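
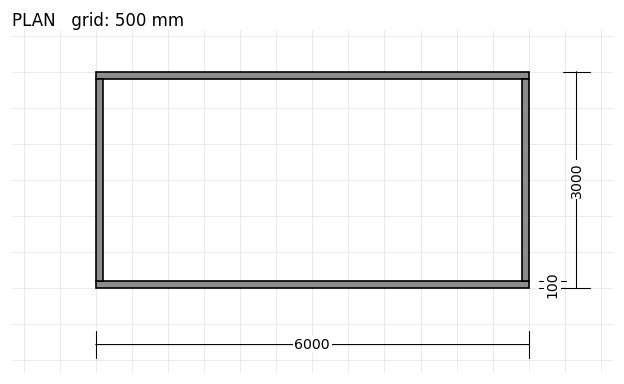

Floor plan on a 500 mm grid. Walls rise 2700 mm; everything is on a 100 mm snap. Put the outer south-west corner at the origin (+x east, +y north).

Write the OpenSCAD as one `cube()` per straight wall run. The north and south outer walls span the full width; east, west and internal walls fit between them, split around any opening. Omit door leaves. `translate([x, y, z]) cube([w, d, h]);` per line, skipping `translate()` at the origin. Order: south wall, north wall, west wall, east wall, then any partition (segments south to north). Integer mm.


cube([6000, 100, 2700]);
translate([0, 2900, 0]) cube([6000, 100, 2700]);
translate([0, 100, 0]) cube([100, 2800, 2700]);
translate([5900, 100, 0]) cube([100, 2800, 2700]);


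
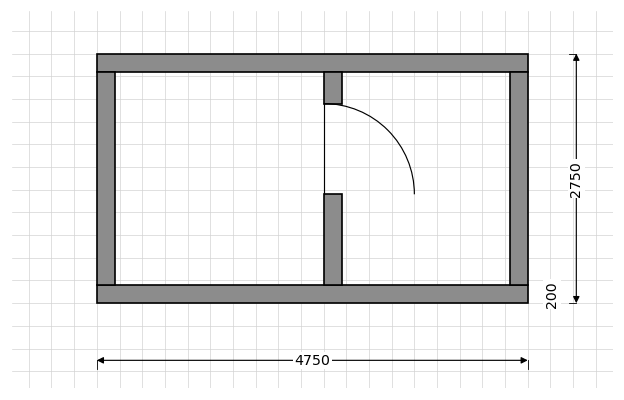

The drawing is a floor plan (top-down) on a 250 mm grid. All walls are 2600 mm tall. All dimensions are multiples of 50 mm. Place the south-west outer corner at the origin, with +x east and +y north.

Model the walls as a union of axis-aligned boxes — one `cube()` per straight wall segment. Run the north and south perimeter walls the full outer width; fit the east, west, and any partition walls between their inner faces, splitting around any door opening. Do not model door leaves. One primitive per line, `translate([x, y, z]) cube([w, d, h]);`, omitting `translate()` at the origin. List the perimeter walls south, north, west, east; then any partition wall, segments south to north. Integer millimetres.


cube([4750, 200, 2600]);
translate([0, 2550, 0]) cube([4750, 200, 2600]);
translate([0, 200, 0]) cube([200, 2350, 2600]);
translate([4550, 200, 0]) cube([200, 2350, 2600]);
translate([2500, 200, 0]) cube([200, 1000, 2600]);
translate([2500, 2200, 0]) cube([200, 350, 2600]);


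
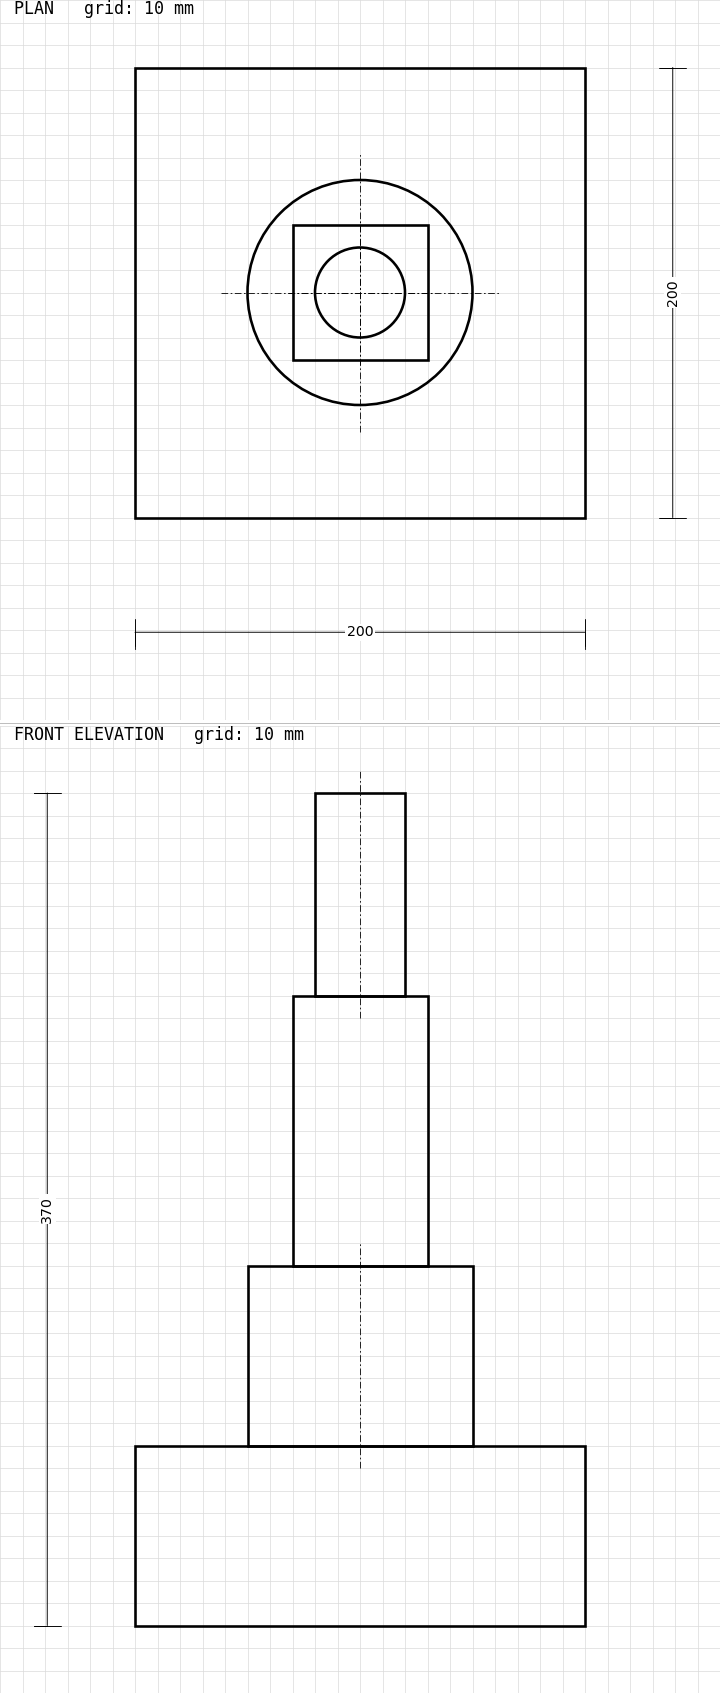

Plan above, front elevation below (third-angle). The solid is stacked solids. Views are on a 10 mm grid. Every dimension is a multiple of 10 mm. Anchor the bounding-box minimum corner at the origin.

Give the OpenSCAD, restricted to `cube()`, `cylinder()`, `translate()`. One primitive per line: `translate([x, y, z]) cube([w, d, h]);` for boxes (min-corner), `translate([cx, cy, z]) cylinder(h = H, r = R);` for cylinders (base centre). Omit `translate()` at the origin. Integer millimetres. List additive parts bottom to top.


cube([200, 200, 80]);
translate([100, 100, 80]) cylinder(h = 80, r = 50);
translate([70, 70, 160]) cube([60, 60, 120]);
translate([100, 100, 280]) cylinder(h = 90, r = 20);


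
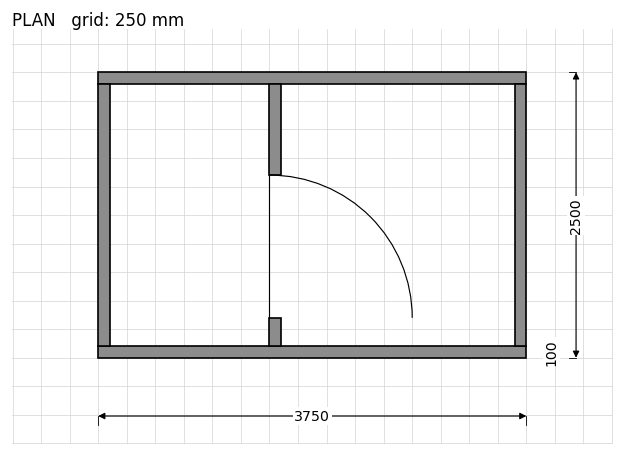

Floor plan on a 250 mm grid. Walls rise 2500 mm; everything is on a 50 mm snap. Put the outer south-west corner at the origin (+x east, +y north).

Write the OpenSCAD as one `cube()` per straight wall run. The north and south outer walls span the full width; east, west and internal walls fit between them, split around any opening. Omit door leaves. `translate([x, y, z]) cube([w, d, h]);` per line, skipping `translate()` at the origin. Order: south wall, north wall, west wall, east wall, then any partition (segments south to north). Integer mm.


cube([3750, 100, 2500]);
translate([0, 2400, 0]) cube([3750, 100, 2500]);
translate([0, 100, 0]) cube([100, 2300, 2500]);
translate([3650, 100, 0]) cube([100, 2300, 2500]);
translate([1500, 100, 0]) cube([100, 250, 2500]);
translate([1500, 1600, 0]) cube([100, 800, 2500]);


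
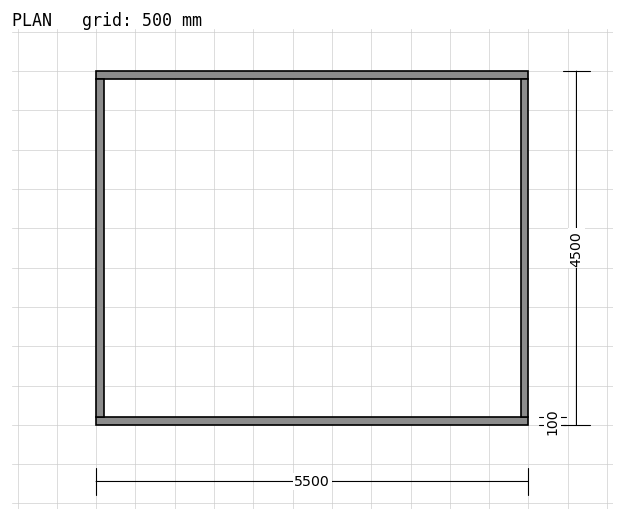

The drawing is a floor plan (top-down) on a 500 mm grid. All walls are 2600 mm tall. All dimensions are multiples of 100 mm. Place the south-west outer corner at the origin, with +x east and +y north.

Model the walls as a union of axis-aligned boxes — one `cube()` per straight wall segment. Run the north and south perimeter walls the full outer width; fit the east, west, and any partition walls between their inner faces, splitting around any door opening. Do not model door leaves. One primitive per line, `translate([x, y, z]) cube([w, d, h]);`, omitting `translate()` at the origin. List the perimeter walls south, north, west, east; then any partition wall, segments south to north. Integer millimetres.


cube([5500, 100, 2600]);
translate([0, 4400, 0]) cube([5500, 100, 2600]);
translate([0, 100, 0]) cube([100, 4300, 2600]);
translate([5400, 100, 0]) cube([100, 4300, 2600]);


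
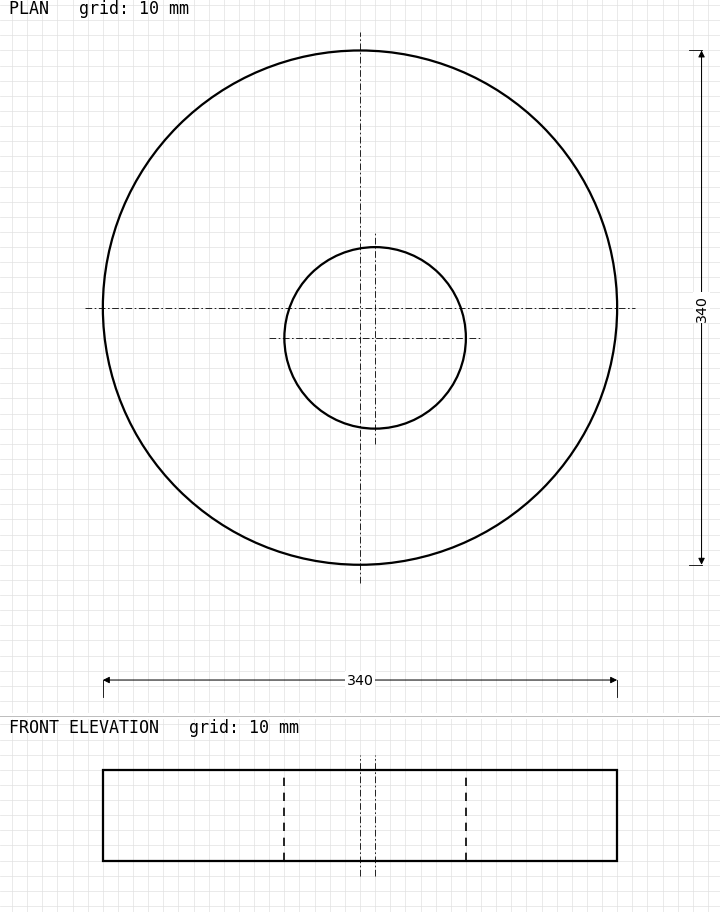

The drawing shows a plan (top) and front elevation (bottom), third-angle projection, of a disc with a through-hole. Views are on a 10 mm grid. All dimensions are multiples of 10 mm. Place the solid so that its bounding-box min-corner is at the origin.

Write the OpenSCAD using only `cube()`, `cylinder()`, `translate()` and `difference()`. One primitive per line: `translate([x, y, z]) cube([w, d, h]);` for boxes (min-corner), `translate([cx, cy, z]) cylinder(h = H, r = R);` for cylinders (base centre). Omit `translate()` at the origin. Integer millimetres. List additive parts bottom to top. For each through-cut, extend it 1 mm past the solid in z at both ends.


difference() {
  translate([170, 170, 0]) cylinder(h = 60, r = 170);
  translate([180, 150, -1]) cylinder(h = 62, r = 60);
}


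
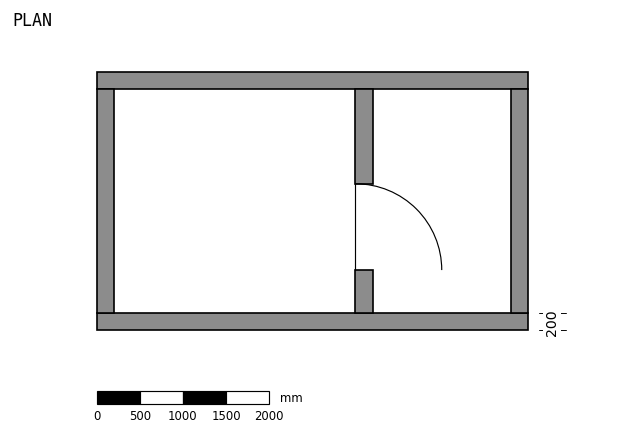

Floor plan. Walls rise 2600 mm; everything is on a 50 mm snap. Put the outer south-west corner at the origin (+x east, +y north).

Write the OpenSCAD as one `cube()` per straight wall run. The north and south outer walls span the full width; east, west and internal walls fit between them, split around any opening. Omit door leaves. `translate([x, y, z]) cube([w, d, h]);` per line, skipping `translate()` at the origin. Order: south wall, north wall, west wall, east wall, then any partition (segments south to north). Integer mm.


cube([5000, 200, 2600]);
translate([0, 2800, 0]) cube([5000, 200, 2600]);
translate([0, 200, 0]) cube([200, 2600, 2600]);
translate([4800, 200, 0]) cube([200, 2600, 2600]);
translate([3000, 200, 0]) cube([200, 500, 2600]);
translate([3000, 1700, 0]) cube([200, 1100, 2600]);


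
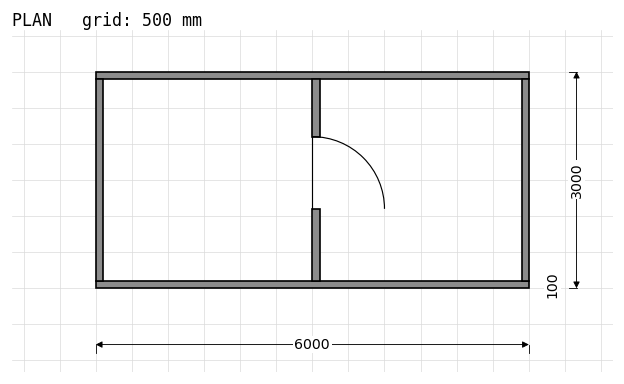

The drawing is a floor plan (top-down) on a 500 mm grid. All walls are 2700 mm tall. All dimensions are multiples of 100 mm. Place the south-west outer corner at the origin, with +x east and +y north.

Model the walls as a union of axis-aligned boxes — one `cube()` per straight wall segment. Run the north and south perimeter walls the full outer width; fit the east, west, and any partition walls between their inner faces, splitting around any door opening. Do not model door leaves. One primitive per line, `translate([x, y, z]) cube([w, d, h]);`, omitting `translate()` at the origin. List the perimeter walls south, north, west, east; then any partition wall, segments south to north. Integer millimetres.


cube([6000, 100, 2700]);
translate([0, 2900, 0]) cube([6000, 100, 2700]);
translate([0, 100, 0]) cube([100, 2800, 2700]);
translate([5900, 100, 0]) cube([100, 2800, 2700]);
translate([3000, 100, 0]) cube([100, 1000, 2700]);
translate([3000, 2100, 0]) cube([100, 800, 2700]);


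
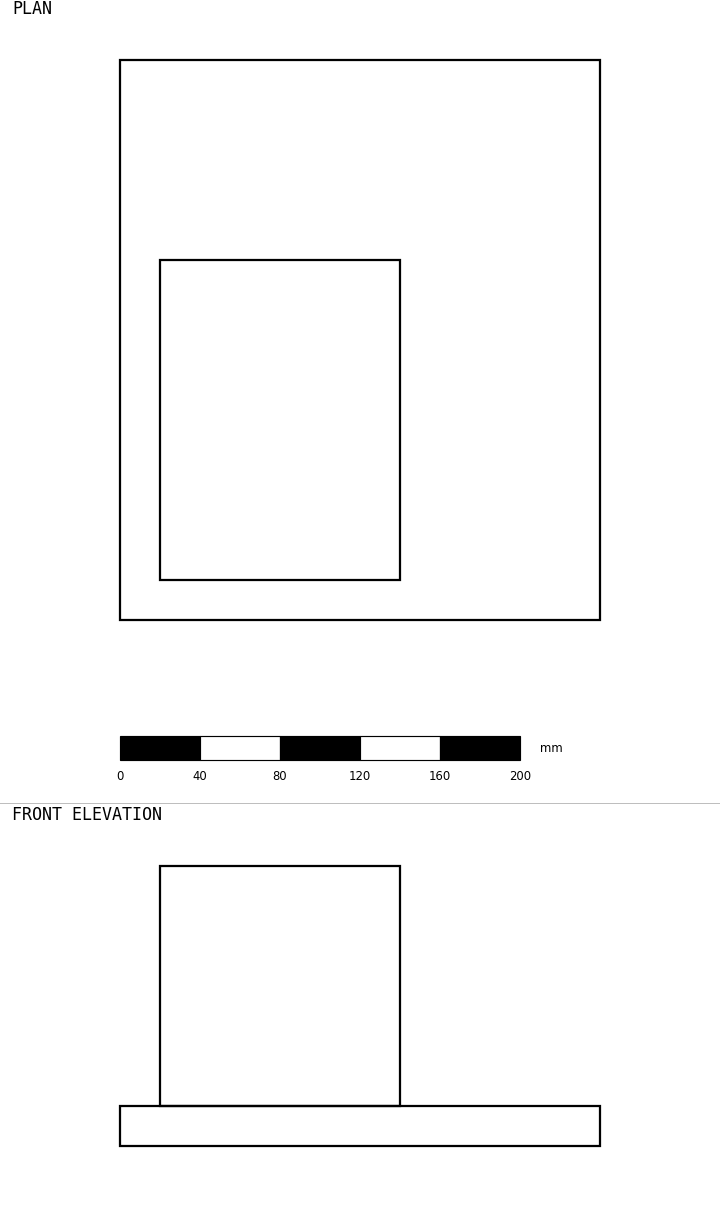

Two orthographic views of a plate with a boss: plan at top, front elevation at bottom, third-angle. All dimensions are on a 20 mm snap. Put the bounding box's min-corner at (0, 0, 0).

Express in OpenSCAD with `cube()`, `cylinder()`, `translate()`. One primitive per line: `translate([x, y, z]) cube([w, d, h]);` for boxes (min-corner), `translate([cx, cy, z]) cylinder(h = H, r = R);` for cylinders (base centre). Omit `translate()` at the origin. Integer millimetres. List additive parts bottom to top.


cube([240, 280, 20]);
translate([20, 20, 20]) cube([120, 160, 120]);


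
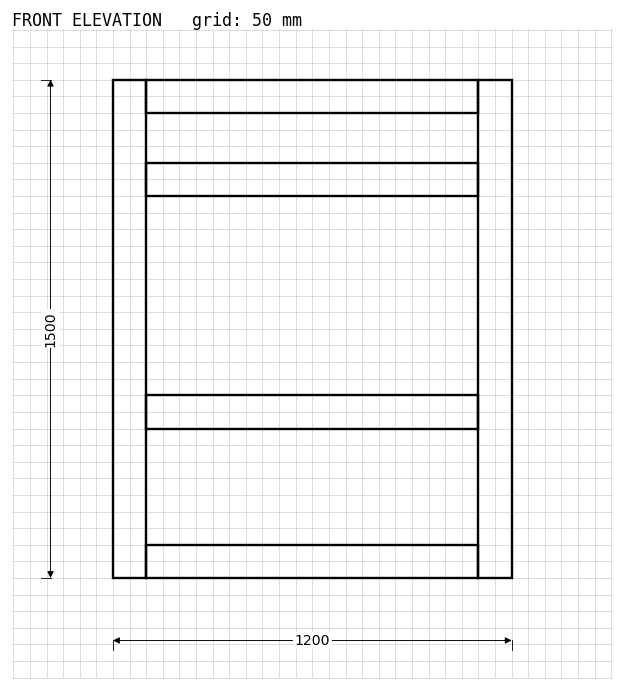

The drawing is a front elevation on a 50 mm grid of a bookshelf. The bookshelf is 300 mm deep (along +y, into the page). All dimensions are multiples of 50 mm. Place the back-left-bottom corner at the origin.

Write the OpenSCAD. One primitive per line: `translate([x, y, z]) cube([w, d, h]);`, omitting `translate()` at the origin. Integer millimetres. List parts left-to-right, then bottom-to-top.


cube([100, 300, 1500]);
translate([100, 0, 0]) cube([1000, 300, 100]);
translate([100, 0, 450]) cube([1000, 300, 100]);
translate([100, 0, 1150]) cube([1000, 300, 100]);
translate([100, 0, 1400]) cube([1000, 300, 100]);
translate([1100, 0, 0]) cube([100, 300, 1500]);


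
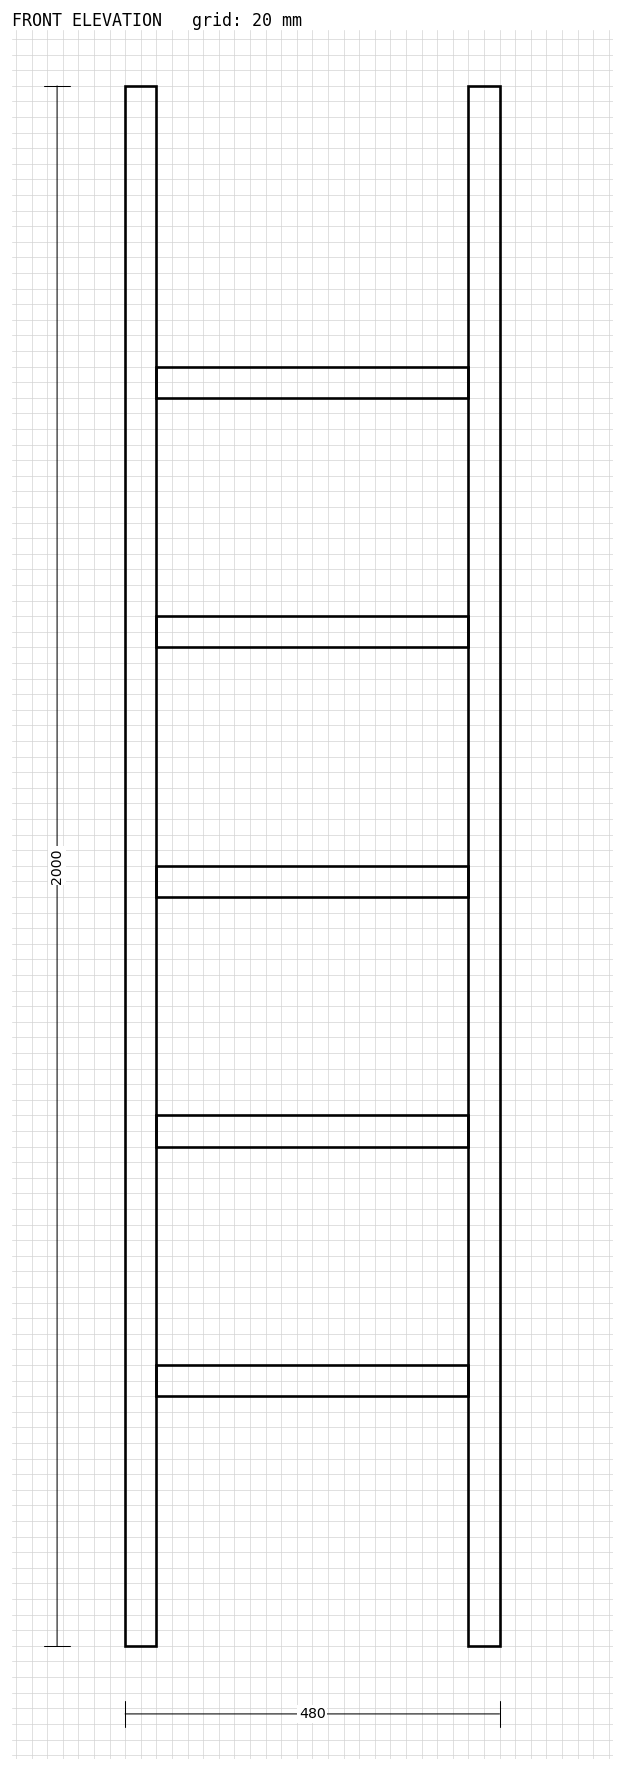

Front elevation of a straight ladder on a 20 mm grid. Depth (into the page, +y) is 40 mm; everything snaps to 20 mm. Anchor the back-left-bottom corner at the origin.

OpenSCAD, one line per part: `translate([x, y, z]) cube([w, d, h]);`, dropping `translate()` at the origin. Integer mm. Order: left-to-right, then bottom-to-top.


cube([40, 40, 2000]);
translate([40, 0, 320]) cube([400, 40, 40]);
translate([40, 0, 640]) cube([400, 40, 40]);
translate([40, 0, 960]) cube([400, 40, 40]);
translate([40, 0, 1280]) cube([400, 40, 40]);
translate([40, 0, 1600]) cube([400, 40, 40]);
translate([440, 0, 0]) cube([40, 40, 2000]);


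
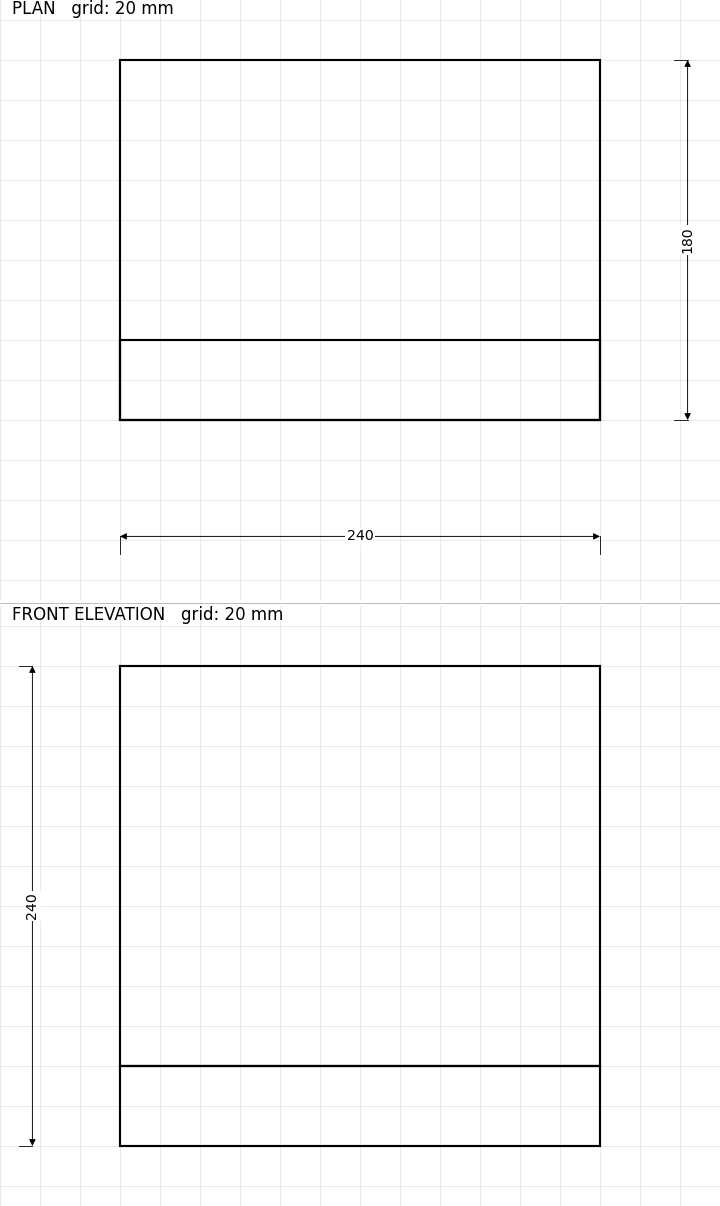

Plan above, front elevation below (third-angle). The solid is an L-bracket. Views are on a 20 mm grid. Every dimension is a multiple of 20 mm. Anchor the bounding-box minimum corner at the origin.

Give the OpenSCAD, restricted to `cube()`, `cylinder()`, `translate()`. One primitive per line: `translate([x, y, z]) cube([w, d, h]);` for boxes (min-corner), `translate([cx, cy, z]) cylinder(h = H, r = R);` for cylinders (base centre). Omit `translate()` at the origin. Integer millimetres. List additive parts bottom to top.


cube([240, 180, 40]);
translate([0, 0, 40]) cube([240, 40, 200]);


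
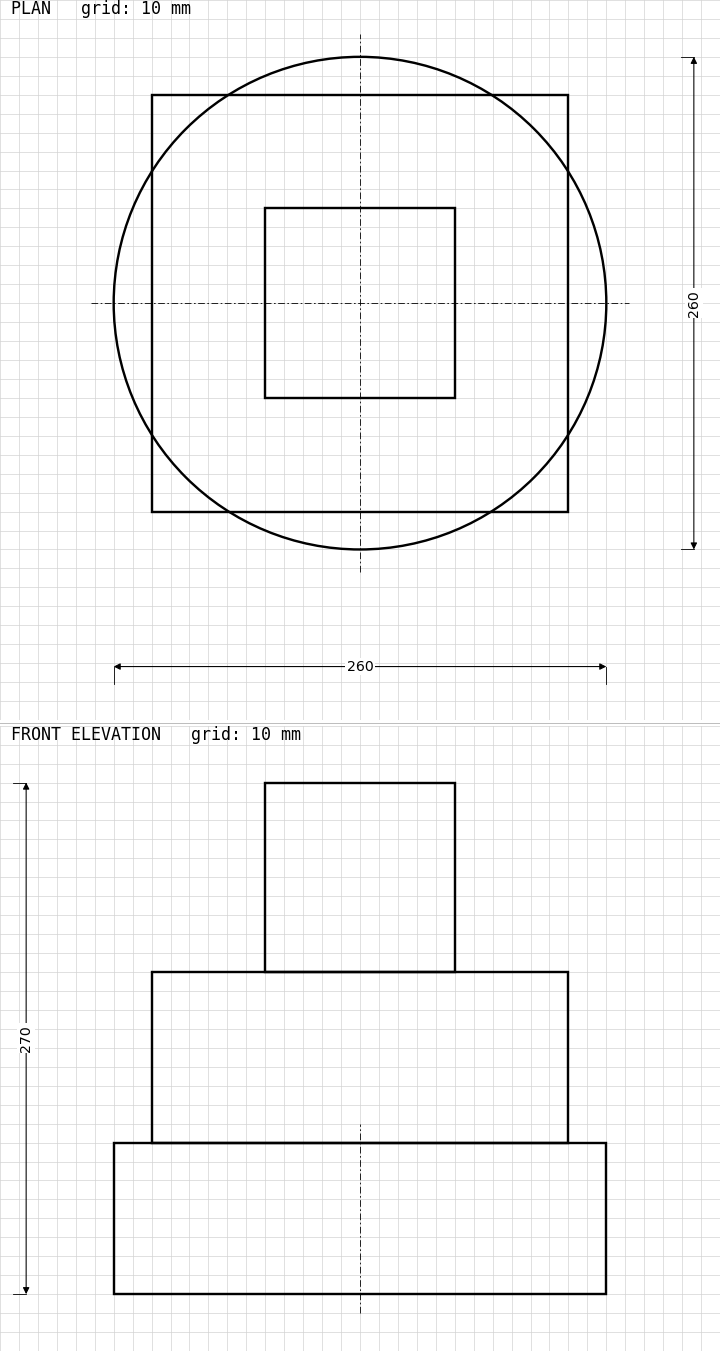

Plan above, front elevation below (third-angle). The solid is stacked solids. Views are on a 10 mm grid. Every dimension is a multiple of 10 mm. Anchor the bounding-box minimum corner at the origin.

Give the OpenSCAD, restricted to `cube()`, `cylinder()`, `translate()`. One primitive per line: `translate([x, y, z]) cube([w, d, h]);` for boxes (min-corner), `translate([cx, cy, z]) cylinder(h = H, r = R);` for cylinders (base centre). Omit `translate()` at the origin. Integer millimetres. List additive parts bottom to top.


translate([130, 130, 0]) cylinder(h = 80, r = 130);
translate([20, 20, 80]) cube([220, 220, 90]);
translate([80, 80, 170]) cube([100, 100, 100]);


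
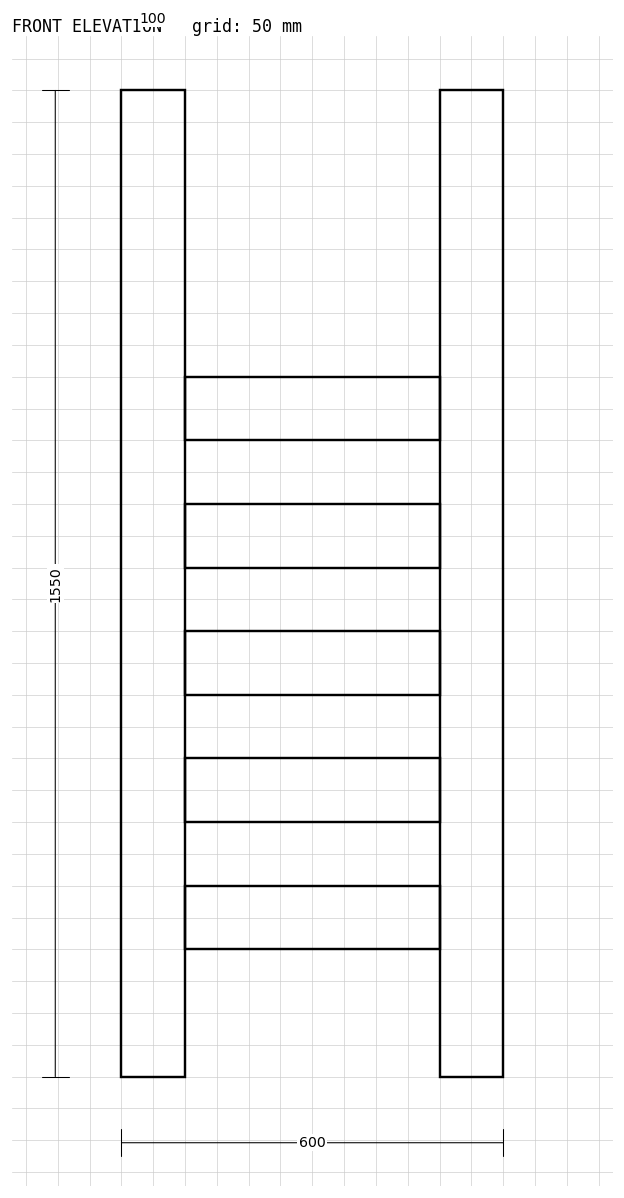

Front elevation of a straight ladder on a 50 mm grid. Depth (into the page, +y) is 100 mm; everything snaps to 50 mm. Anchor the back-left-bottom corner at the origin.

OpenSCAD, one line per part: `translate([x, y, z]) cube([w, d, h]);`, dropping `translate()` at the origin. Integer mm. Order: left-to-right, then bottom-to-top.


cube([100, 100, 1550]);
translate([100, 0, 200]) cube([400, 100, 100]);
translate([100, 0, 400]) cube([400, 100, 100]);
translate([100, 0, 600]) cube([400, 100, 100]);
translate([100, 0, 800]) cube([400, 100, 100]);
translate([100, 0, 1000]) cube([400, 100, 100]);
translate([500, 0, 0]) cube([100, 100, 1550]);


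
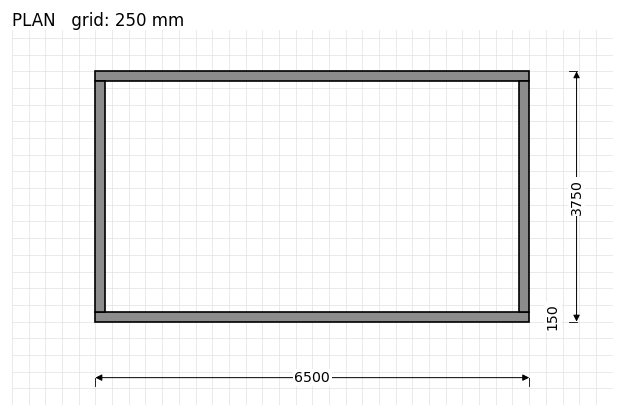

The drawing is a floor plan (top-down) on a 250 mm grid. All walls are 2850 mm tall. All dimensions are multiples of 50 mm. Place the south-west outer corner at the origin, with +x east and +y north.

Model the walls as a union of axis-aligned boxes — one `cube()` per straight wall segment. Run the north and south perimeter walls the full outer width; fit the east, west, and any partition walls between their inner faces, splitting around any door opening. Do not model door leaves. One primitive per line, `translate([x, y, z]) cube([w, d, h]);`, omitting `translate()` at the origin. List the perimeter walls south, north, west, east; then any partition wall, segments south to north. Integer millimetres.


cube([6500, 150, 2850]);
translate([0, 3600, 0]) cube([6500, 150, 2850]);
translate([0, 150, 0]) cube([150, 3450, 2850]);
translate([6350, 150, 0]) cube([150, 3450, 2850]);


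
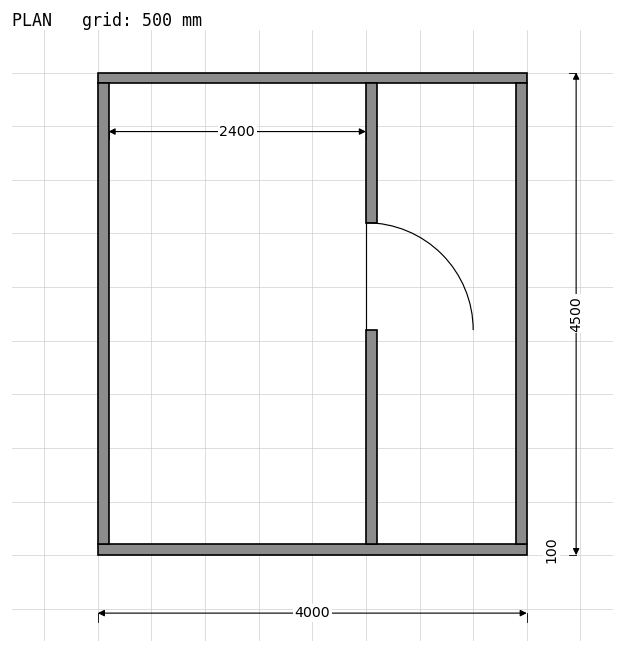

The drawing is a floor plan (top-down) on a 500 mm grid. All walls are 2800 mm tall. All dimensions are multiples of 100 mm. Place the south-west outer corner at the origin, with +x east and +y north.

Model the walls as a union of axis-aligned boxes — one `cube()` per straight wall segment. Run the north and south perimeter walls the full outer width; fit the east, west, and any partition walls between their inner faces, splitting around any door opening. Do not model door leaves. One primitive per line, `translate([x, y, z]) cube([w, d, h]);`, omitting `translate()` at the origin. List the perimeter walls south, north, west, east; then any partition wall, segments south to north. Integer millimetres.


cube([4000, 100, 2800]);
translate([0, 4400, 0]) cube([4000, 100, 2800]);
translate([0, 100, 0]) cube([100, 4300, 2800]);
translate([3900, 100, 0]) cube([100, 4300, 2800]);
translate([2500, 100, 0]) cube([100, 2000, 2800]);
translate([2500, 3100, 0]) cube([100, 1300, 2800]);


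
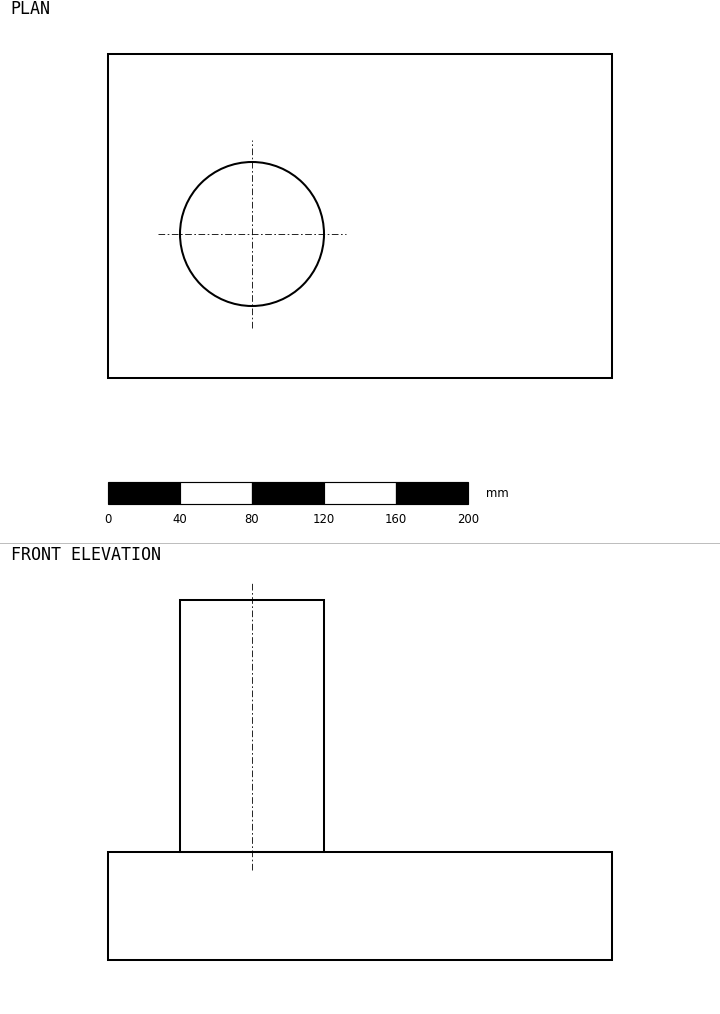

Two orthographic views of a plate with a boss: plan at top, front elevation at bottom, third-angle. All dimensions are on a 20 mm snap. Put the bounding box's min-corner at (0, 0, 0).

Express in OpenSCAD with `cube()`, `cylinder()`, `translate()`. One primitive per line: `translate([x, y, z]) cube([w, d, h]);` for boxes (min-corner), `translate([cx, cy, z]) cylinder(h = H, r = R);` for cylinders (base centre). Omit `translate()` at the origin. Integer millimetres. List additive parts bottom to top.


cube([280, 180, 60]);
translate([80, 80, 60]) cylinder(h = 140, r = 40);


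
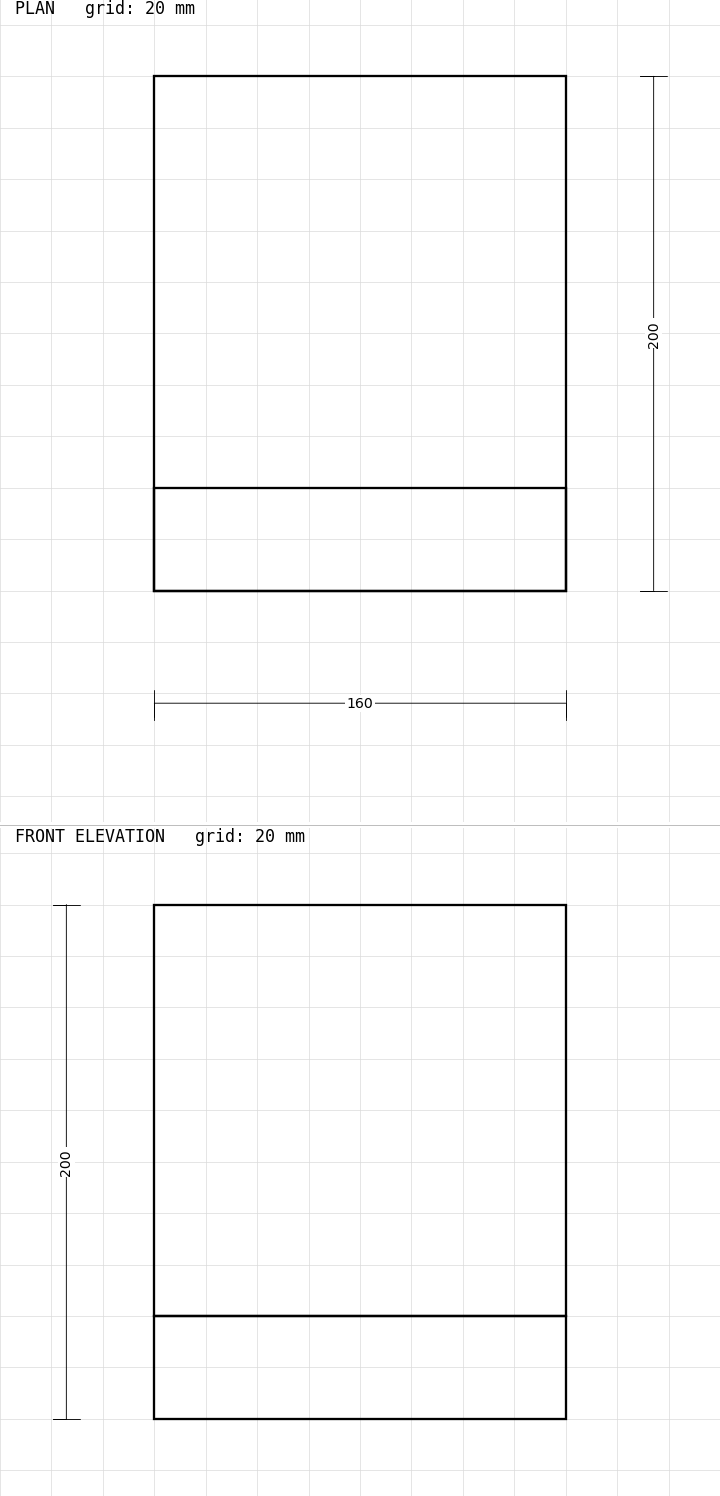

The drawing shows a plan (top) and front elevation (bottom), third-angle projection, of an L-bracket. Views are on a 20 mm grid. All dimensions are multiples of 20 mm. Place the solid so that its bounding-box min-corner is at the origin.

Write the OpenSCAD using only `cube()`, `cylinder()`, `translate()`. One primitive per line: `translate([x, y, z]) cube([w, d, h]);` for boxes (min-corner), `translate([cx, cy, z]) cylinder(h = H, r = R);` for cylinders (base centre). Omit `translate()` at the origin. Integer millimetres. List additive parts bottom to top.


cube([160, 200, 40]);
translate([0, 0, 40]) cube([160, 40, 160]);


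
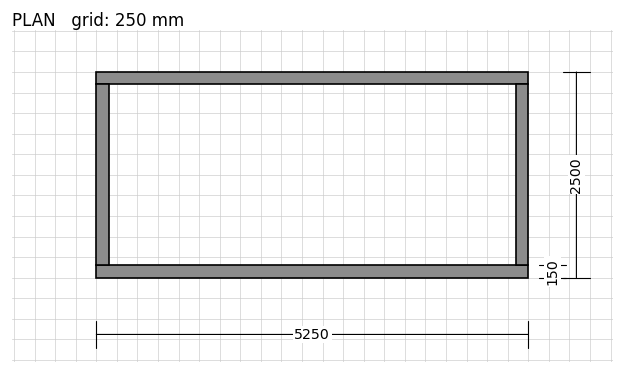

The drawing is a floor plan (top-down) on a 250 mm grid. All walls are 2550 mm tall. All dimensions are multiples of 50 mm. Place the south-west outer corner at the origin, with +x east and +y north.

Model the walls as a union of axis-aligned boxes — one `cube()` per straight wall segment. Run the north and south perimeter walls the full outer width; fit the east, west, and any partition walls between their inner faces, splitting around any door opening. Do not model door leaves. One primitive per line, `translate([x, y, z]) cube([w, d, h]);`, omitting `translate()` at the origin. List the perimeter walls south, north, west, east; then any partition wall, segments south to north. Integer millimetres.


cube([5250, 150, 2550]);
translate([0, 2350, 0]) cube([5250, 150, 2550]);
translate([0, 150, 0]) cube([150, 2200, 2550]);
translate([5100, 150, 0]) cube([150, 2200, 2550]);


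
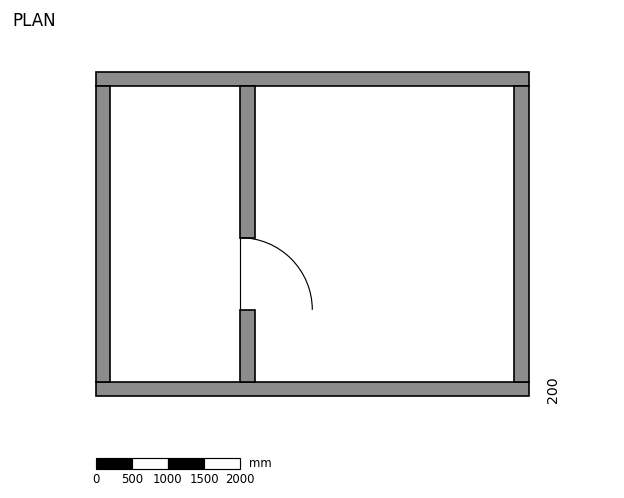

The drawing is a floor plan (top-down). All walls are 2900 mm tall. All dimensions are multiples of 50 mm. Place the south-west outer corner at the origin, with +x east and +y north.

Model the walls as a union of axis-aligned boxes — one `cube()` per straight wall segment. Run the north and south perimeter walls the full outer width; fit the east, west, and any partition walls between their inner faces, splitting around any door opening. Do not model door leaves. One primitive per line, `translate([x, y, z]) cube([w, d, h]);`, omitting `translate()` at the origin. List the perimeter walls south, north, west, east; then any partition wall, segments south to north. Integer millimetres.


cube([6000, 200, 2900]);
translate([0, 4300, 0]) cube([6000, 200, 2900]);
translate([0, 200, 0]) cube([200, 4100, 2900]);
translate([5800, 200, 0]) cube([200, 4100, 2900]);
translate([2000, 200, 0]) cube([200, 1000, 2900]);
translate([2000, 2200, 0]) cube([200, 2100, 2900]);


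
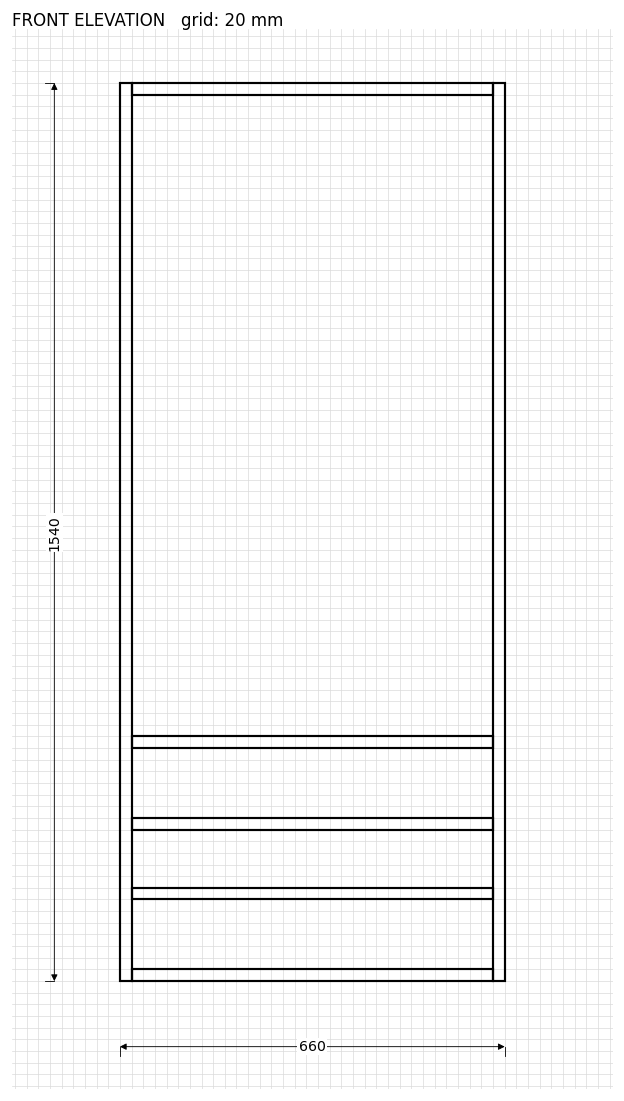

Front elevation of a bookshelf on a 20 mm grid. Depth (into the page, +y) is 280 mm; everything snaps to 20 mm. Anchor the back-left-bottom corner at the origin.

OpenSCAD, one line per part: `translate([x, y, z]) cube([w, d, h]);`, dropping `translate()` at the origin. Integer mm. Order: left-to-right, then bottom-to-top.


cube([20, 280, 1540]);
translate([20, 0, 0]) cube([620, 280, 20]);
translate([20, 0, 140]) cube([620, 280, 20]);
translate([20, 0, 260]) cube([620, 280, 20]);
translate([20, 0, 400]) cube([620, 280, 20]);
translate([20, 0, 1520]) cube([620, 280, 20]);
translate([640, 0, 0]) cube([20, 280, 1540]);


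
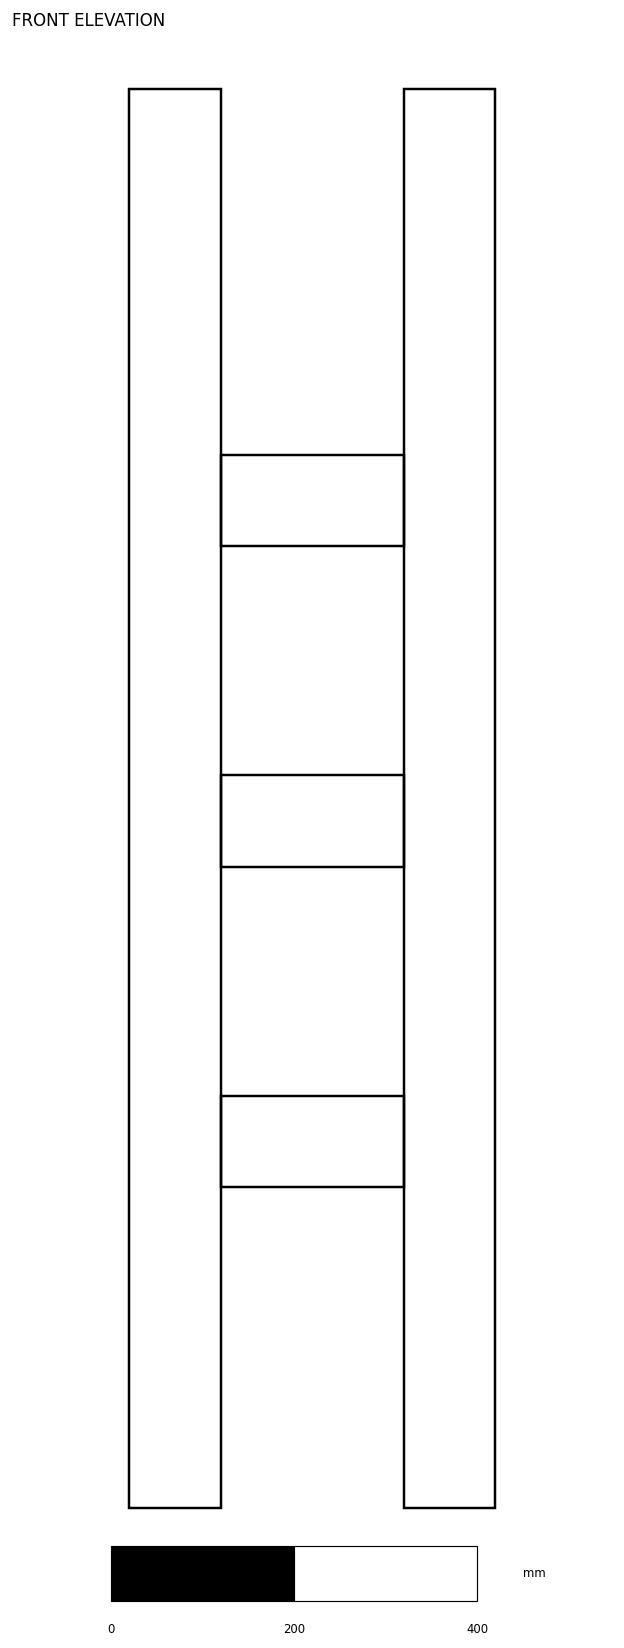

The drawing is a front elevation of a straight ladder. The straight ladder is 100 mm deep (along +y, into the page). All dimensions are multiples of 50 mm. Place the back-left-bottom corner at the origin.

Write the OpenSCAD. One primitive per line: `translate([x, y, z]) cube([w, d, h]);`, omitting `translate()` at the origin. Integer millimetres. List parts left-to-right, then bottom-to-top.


cube([100, 100, 1550]);
translate([100, 0, 350]) cube([200, 100, 100]);
translate([100, 0, 700]) cube([200, 100, 100]);
translate([100, 0, 1050]) cube([200, 100, 100]);
translate([300, 0, 0]) cube([100, 100, 1550]);


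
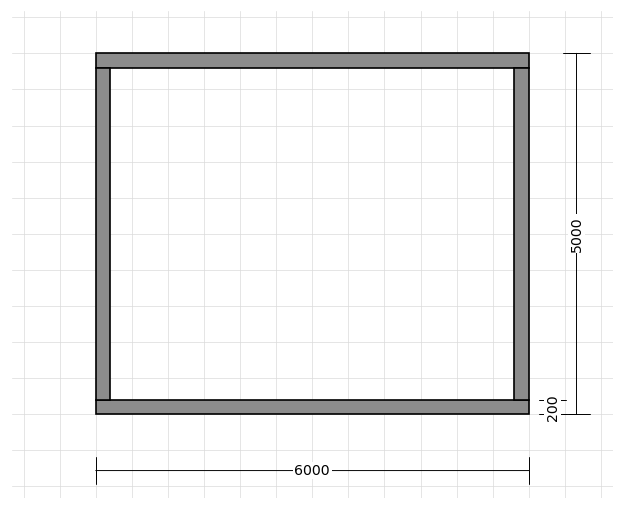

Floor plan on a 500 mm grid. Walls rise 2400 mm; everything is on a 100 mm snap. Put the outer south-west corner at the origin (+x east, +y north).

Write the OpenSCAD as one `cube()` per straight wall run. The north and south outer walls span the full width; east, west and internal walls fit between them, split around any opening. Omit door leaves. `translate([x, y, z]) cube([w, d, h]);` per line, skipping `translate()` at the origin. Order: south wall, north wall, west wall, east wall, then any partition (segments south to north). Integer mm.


cube([6000, 200, 2400]);
translate([0, 4800, 0]) cube([6000, 200, 2400]);
translate([0, 200, 0]) cube([200, 4600, 2400]);
translate([5800, 200, 0]) cube([200, 4600, 2400]);


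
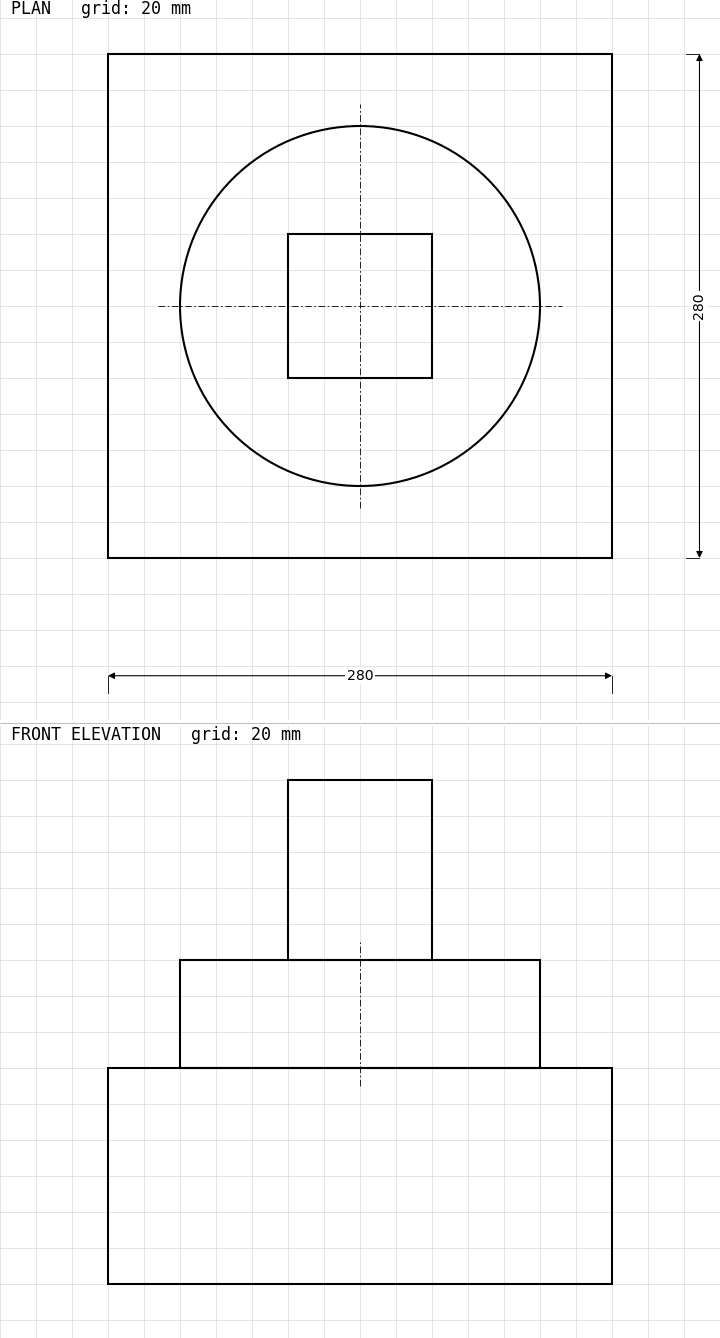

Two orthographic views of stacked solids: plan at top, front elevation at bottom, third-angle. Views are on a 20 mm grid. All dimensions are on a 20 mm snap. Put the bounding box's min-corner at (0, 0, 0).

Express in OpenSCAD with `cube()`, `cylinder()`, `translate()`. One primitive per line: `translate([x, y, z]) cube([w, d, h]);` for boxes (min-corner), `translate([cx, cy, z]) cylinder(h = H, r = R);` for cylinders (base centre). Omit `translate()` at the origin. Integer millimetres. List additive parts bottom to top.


cube([280, 280, 120]);
translate([140, 140, 120]) cylinder(h = 60, r = 100);
translate([100, 100, 180]) cube([80, 80, 100]);


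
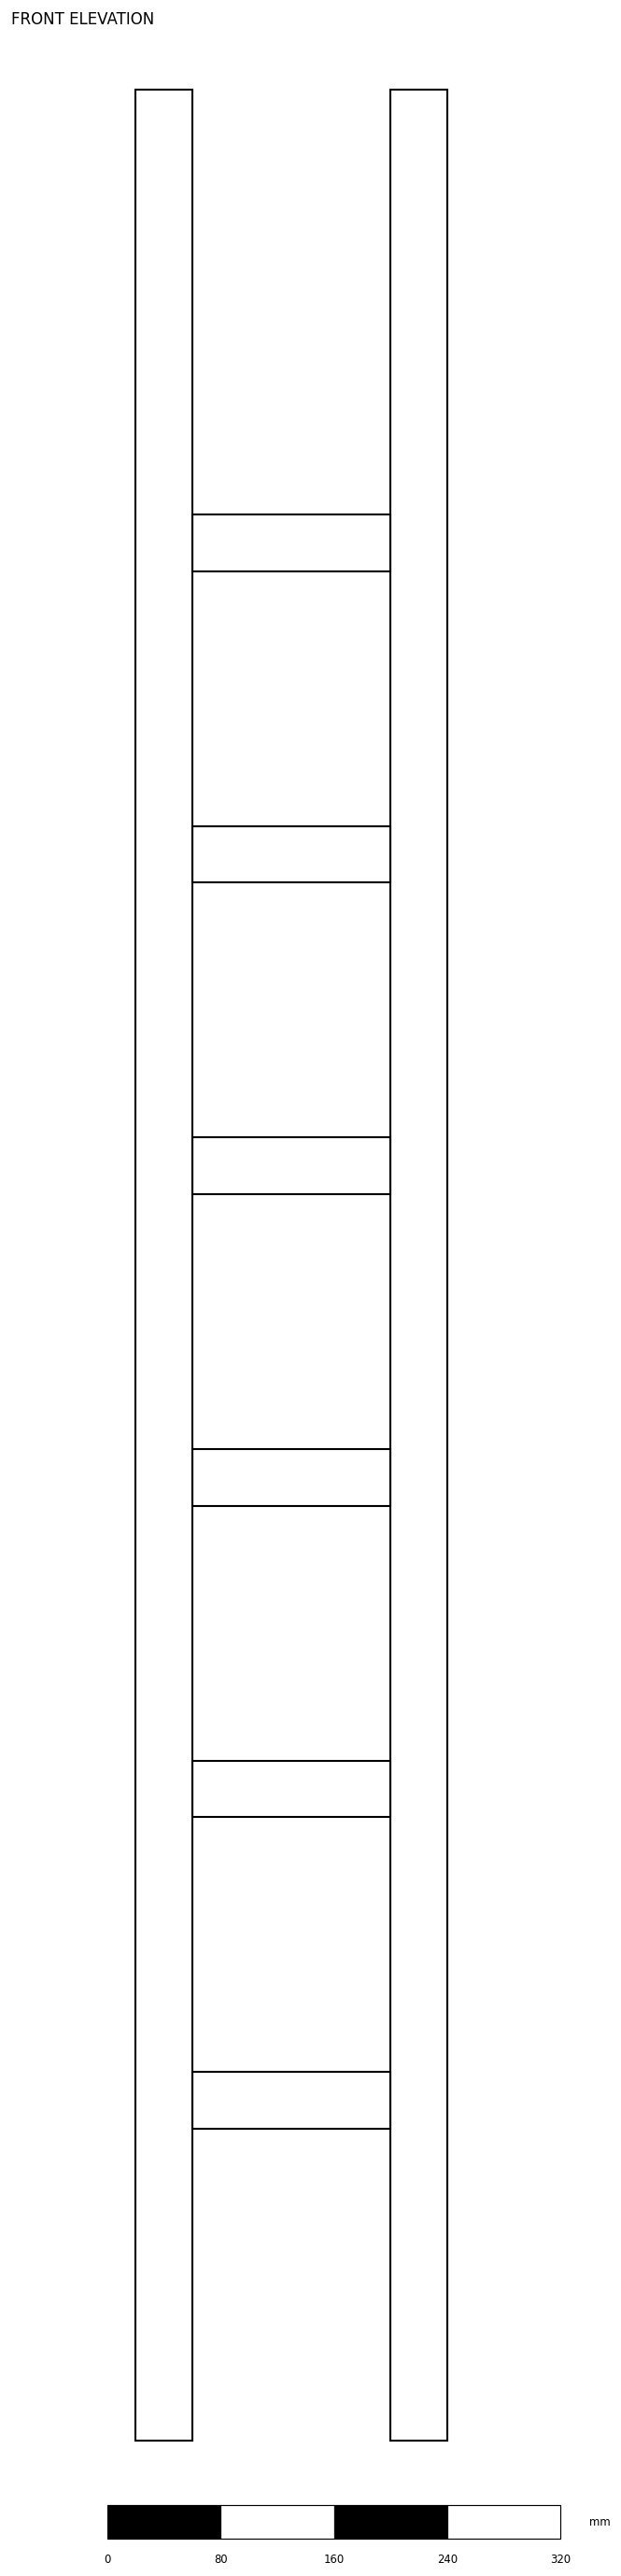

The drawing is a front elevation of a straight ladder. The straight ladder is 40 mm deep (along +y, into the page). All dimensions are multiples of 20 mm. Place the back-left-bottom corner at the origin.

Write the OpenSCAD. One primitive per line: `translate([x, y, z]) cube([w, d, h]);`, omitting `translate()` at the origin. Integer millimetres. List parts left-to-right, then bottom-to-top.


cube([40, 40, 1660]);
translate([40, 0, 220]) cube([140, 40, 40]);
translate([40, 0, 440]) cube([140, 40, 40]);
translate([40, 0, 660]) cube([140, 40, 40]);
translate([40, 0, 880]) cube([140, 40, 40]);
translate([40, 0, 1100]) cube([140, 40, 40]);
translate([40, 0, 1320]) cube([140, 40, 40]);
translate([180, 0, 0]) cube([40, 40, 1660]);


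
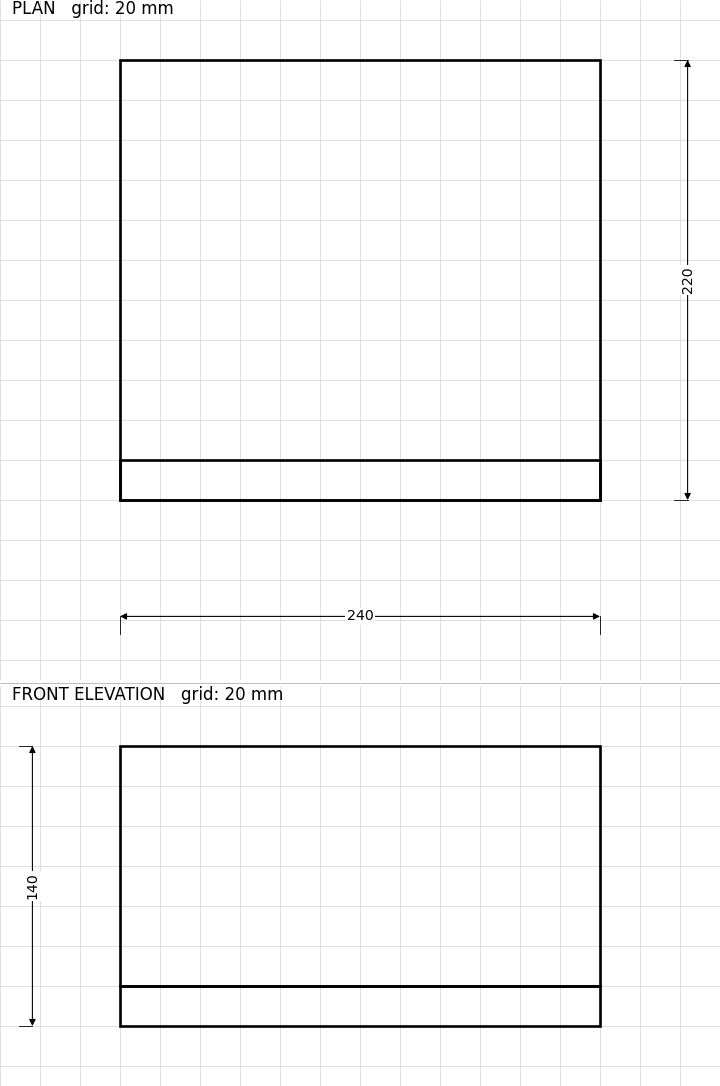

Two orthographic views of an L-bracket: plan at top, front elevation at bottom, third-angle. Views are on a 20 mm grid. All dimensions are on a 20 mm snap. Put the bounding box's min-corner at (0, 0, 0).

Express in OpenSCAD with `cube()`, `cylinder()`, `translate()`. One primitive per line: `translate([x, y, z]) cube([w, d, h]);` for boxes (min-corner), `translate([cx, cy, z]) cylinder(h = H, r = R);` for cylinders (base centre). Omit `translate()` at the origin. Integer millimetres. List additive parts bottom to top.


cube([240, 220, 20]);
translate([0, 0, 20]) cube([240, 20, 120]);


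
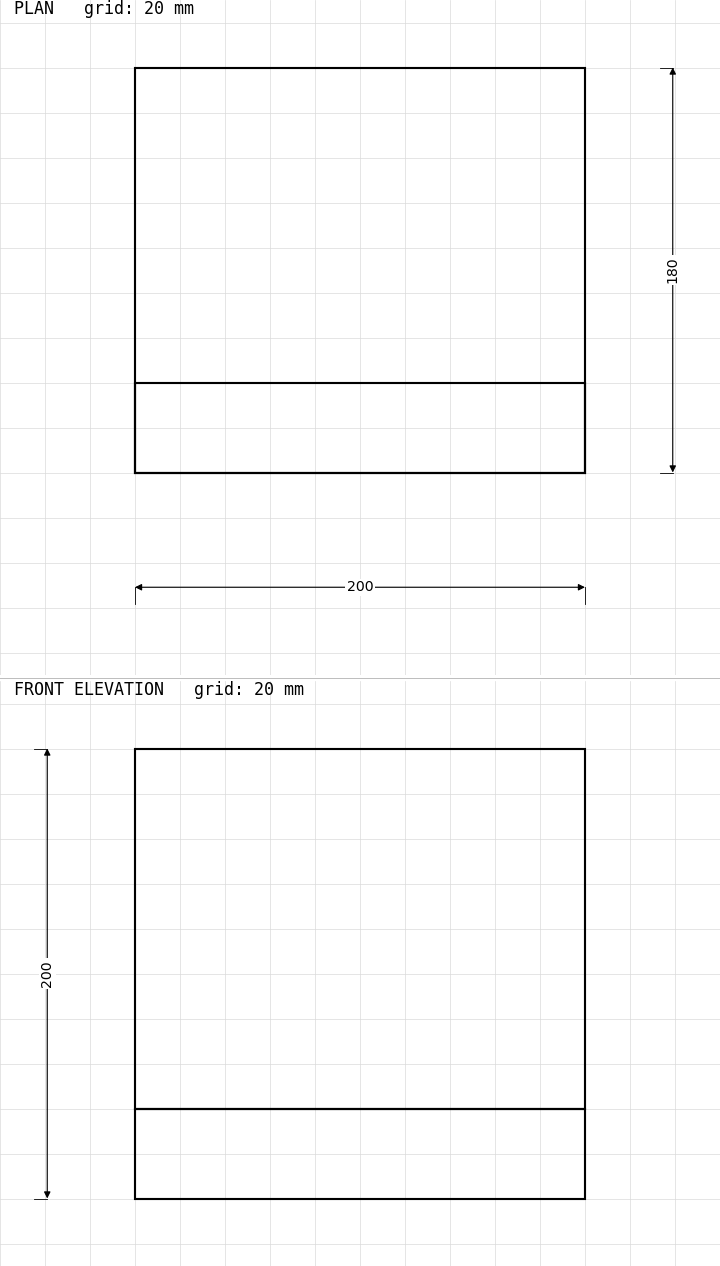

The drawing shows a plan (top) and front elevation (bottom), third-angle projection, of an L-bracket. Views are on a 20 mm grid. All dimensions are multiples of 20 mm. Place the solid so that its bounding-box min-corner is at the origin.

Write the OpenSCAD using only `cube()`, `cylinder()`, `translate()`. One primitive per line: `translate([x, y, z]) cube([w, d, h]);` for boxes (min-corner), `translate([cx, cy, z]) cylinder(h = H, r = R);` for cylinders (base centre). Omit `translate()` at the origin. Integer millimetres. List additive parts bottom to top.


cube([200, 180, 40]);
translate([0, 0, 40]) cube([200, 40, 160]);


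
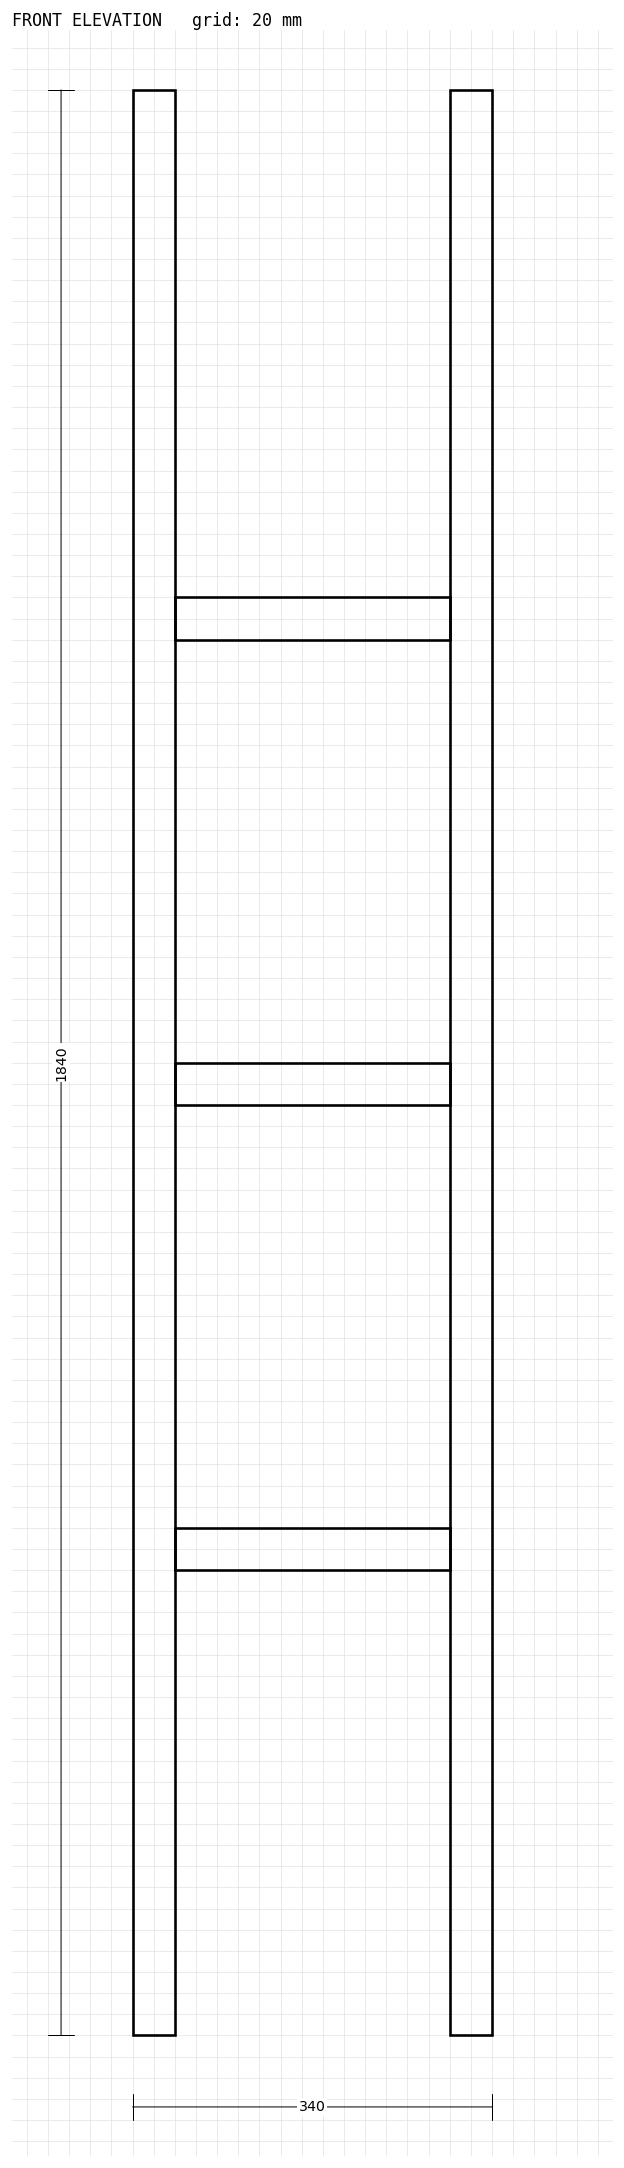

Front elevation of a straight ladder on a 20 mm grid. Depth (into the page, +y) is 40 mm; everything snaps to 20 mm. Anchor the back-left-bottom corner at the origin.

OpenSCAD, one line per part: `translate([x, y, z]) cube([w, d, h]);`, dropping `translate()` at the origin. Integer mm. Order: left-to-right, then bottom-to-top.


cube([40, 40, 1840]);
translate([40, 0, 440]) cube([260, 40, 40]);
translate([40, 0, 880]) cube([260, 40, 40]);
translate([40, 0, 1320]) cube([260, 40, 40]);
translate([300, 0, 0]) cube([40, 40, 1840]);


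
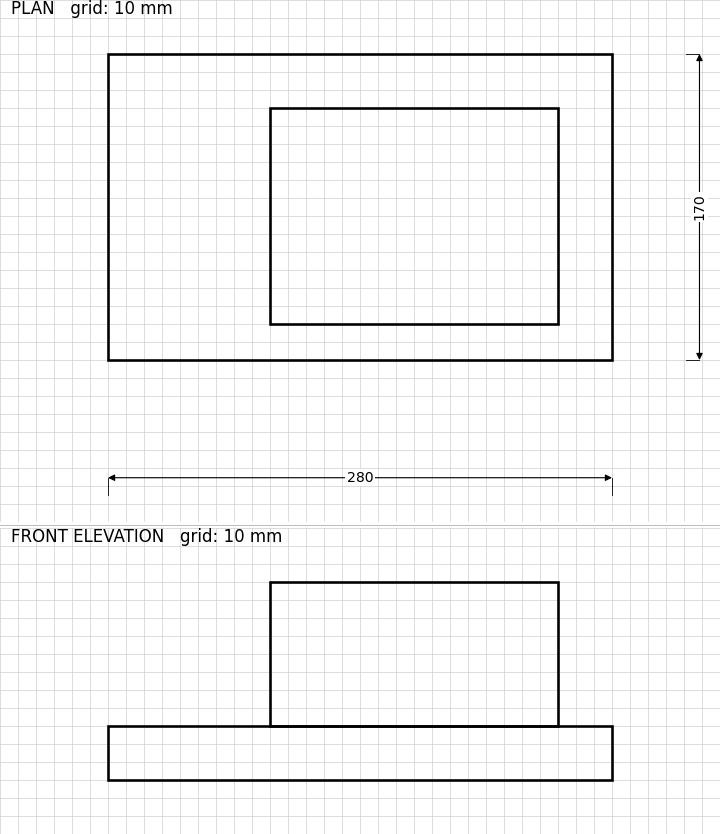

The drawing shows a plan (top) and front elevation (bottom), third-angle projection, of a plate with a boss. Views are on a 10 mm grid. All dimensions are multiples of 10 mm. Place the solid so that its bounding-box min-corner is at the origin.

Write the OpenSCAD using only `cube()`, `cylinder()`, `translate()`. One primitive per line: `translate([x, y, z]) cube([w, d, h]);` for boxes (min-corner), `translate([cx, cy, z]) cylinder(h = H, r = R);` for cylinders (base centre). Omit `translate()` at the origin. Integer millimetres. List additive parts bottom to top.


cube([280, 170, 30]);
translate([90, 20, 30]) cube([160, 120, 80]);


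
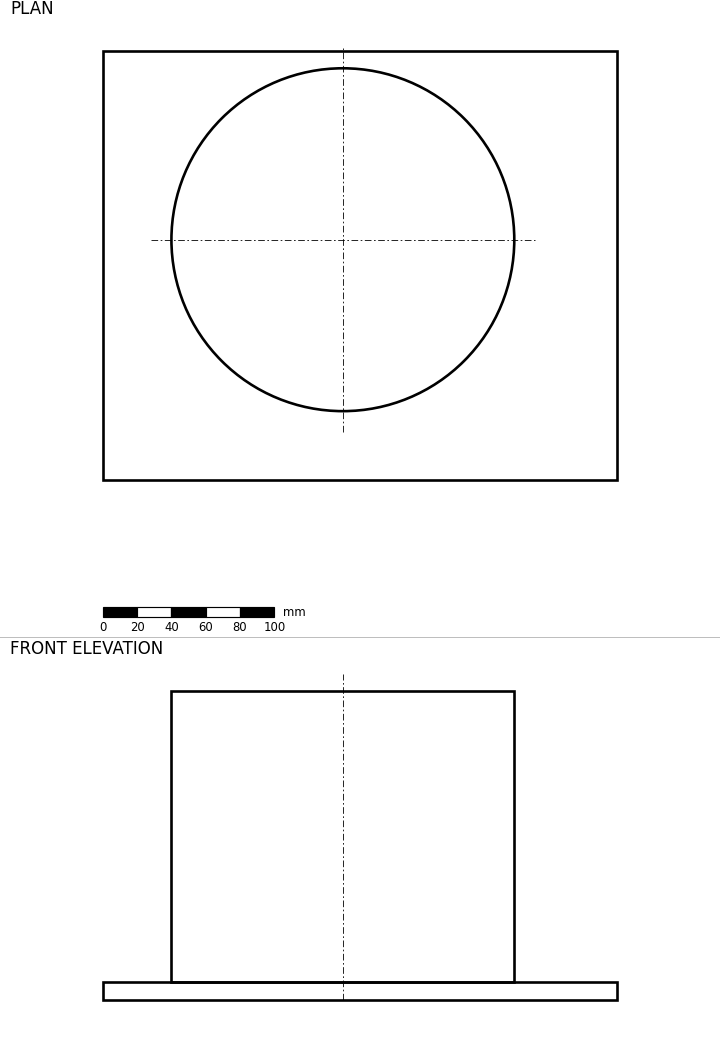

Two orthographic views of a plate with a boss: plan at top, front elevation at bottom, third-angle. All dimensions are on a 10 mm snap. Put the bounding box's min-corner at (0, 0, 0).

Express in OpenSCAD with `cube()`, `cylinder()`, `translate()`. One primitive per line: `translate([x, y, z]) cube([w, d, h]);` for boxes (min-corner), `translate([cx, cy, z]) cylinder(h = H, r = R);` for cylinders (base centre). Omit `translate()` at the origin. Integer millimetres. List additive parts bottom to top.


cube([300, 250, 10]);
translate([140, 140, 10]) cylinder(h = 170, r = 100);


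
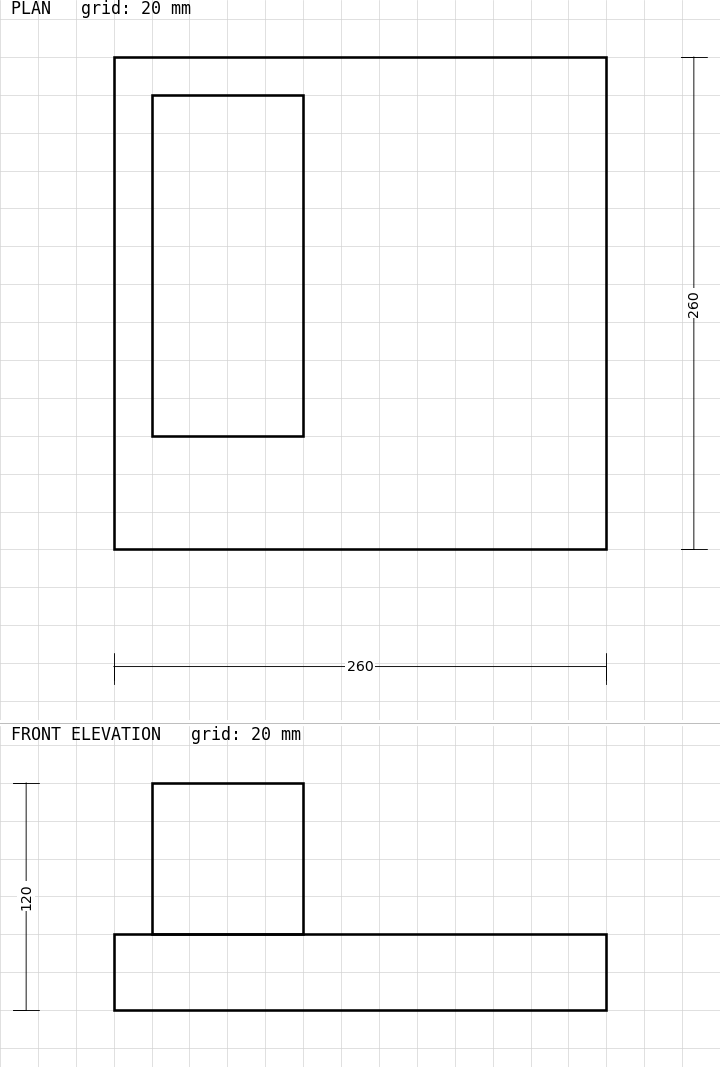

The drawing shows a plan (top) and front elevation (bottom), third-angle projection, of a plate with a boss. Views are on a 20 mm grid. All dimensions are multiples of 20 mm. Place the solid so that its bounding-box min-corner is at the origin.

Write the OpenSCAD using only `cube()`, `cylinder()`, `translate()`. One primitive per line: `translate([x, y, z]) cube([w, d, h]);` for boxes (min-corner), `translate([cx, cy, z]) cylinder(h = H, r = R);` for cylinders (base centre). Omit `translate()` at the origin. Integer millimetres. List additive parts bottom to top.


cube([260, 260, 40]);
translate([20, 60, 40]) cube([80, 180, 80]);


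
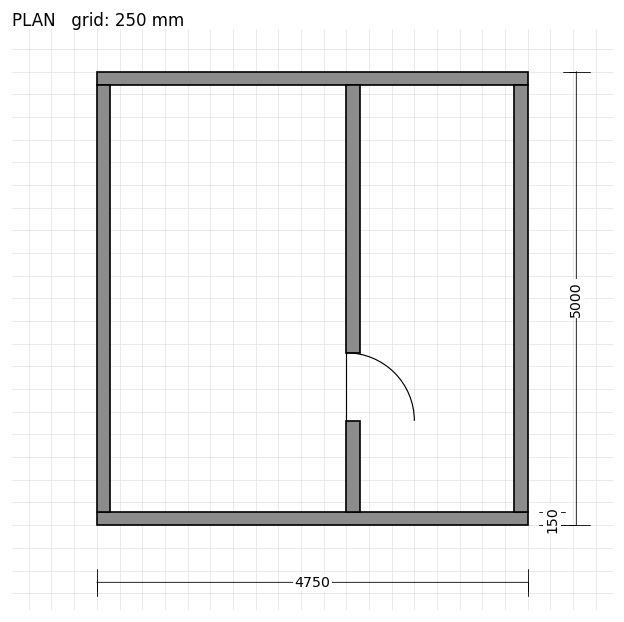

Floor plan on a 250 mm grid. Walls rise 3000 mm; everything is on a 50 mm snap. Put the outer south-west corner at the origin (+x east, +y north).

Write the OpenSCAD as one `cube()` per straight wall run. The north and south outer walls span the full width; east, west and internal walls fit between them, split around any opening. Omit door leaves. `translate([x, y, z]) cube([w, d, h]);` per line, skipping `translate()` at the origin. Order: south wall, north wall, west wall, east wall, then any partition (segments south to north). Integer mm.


cube([4750, 150, 3000]);
translate([0, 4850, 0]) cube([4750, 150, 3000]);
translate([0, 150, 0]) cube([150, 4700, 3000]);
translate([4600, 150, 0]) cube([150, 4700, 3000]);
translate([2750, 150, 0]) cube([150, 1000, 3000]);
translate([2750, 1900, 0]) cube([150, 2950, 3000]);


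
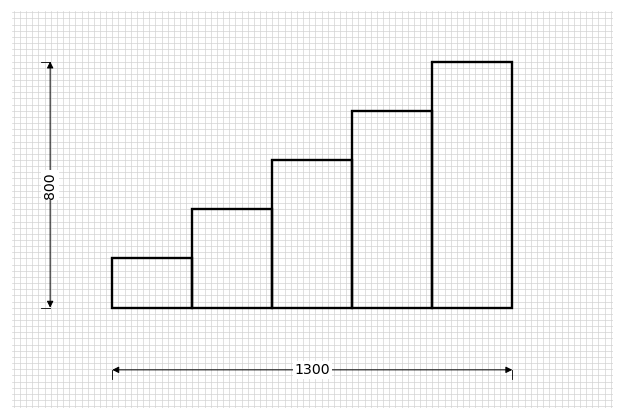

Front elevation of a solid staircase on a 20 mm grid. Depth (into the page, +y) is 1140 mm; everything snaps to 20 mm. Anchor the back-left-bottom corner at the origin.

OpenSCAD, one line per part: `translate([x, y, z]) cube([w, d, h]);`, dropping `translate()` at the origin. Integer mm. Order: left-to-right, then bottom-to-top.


cube([260, 1140, 160]);
translate([260, 0, 0]) cube([260, 1140, 320]);
translate([520, 0, 0]) cube([260, 1140, 480]);
translate([780, 0, 0]) cube([260, 1140, 640]);
translate([1040, 0, 0]) cube([260, 1140, 800]);


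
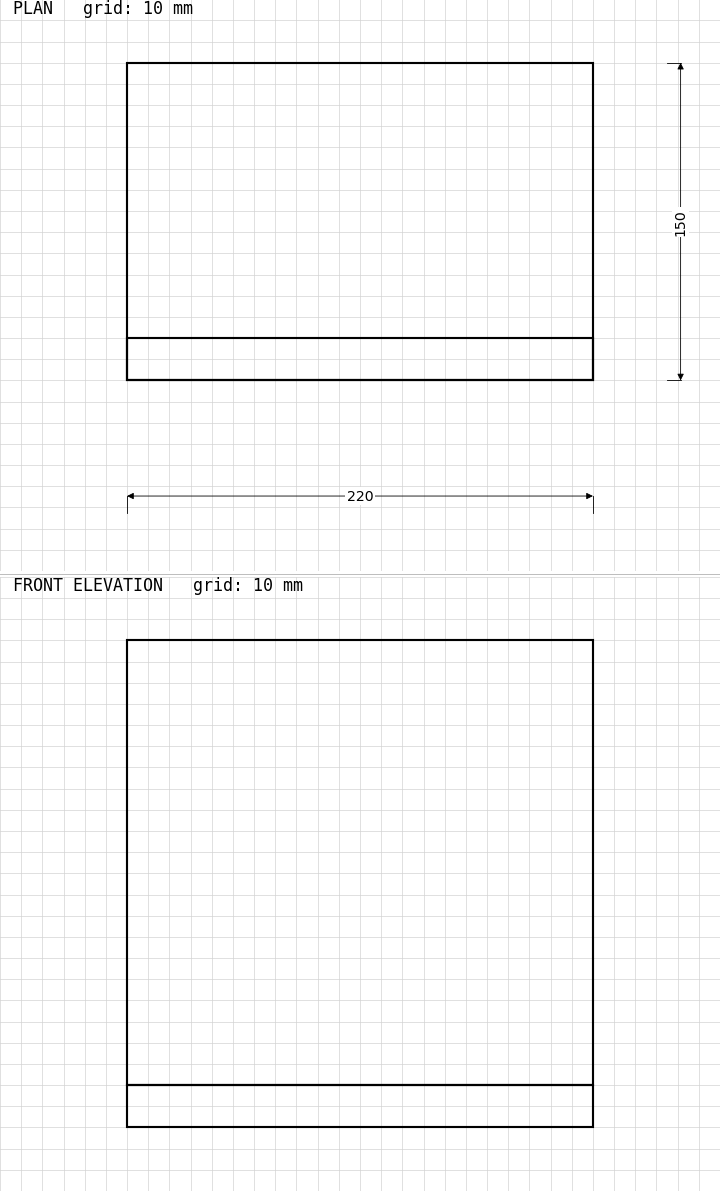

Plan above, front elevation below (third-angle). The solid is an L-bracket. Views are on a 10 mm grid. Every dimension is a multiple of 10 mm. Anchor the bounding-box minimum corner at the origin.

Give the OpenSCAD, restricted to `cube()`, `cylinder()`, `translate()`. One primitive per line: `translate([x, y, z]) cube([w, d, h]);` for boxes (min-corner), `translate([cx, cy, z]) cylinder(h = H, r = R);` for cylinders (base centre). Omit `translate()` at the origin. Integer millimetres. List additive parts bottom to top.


cube([220, 150, 20]);
translate([0, 0, 20]) cube([220, 20, 210]);
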